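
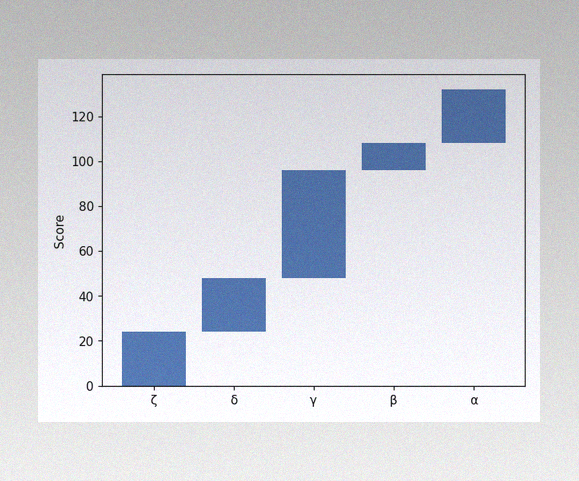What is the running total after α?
132

The image has some photo noise and uneven lighting. After α the running total reaches 132.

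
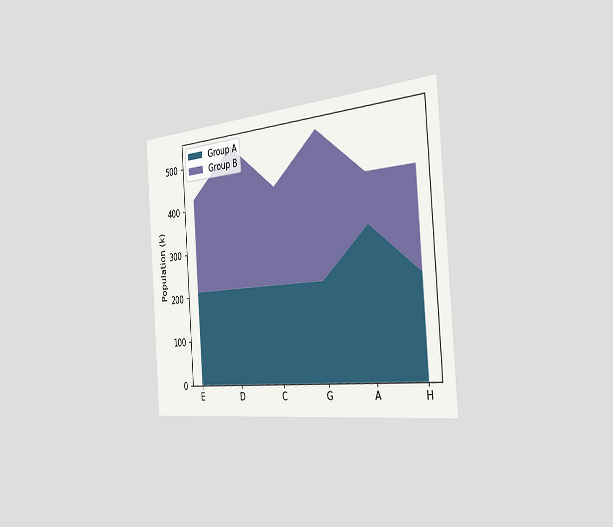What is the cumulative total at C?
The chart is tilted about 4° counter-clockwise and viewed slightly from the right. The stacked total at C reaches 424k.

424k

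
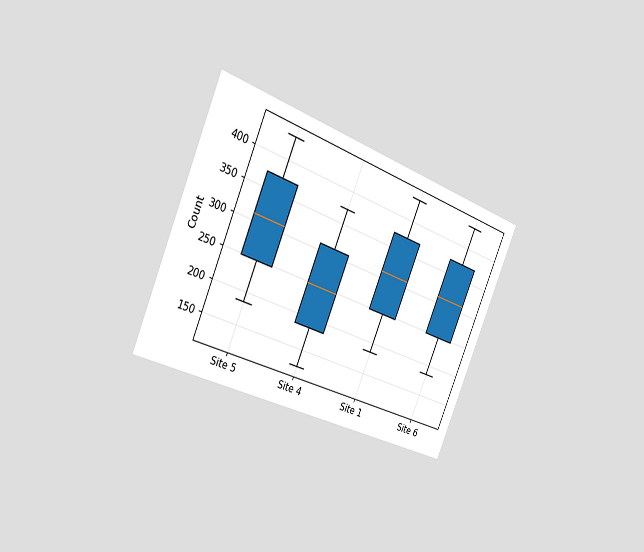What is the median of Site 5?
310

The chart is tilted about 23° clockwise and viewed slightly from the left. The median line in the Site 5 box sits at 310.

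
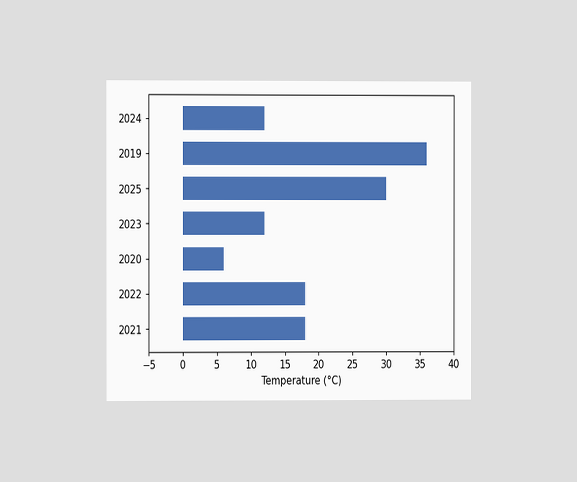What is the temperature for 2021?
18°C

The chart is viewed at a slight angle. Reading along the chart's x-axis, the 2021 bar reaches 18°C.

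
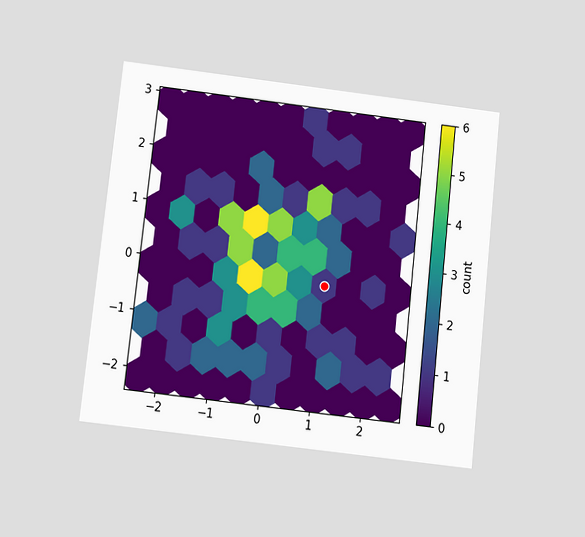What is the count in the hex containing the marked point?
1

The chart is tilted about 6° clockwise and viewed slightly from below. The marked hex reads 1 on the colorbar.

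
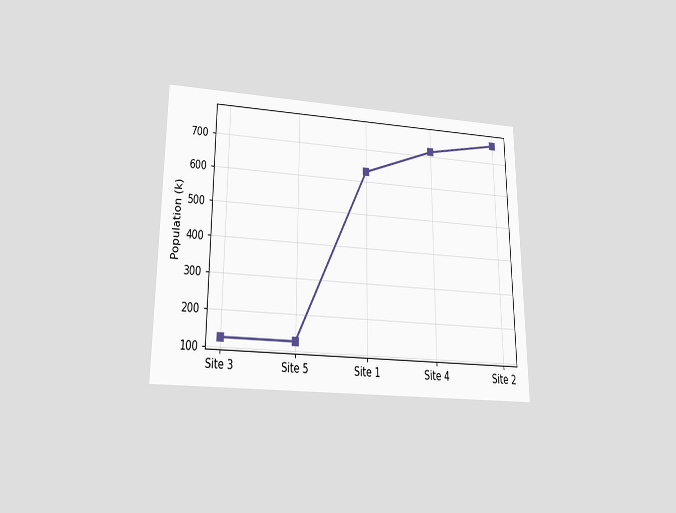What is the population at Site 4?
The chart is viewed slightly from below. At Site 4, the line is at 714k.

714k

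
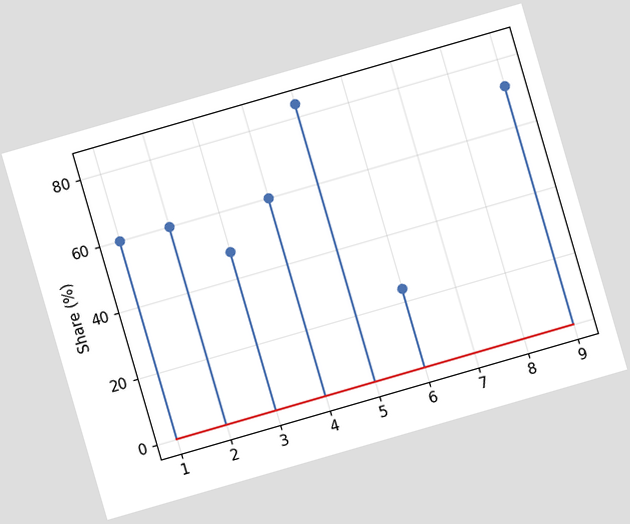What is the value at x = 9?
72%

The chart is tilted about 16° counter-clockwise. The stem at x=9 reaches 72%.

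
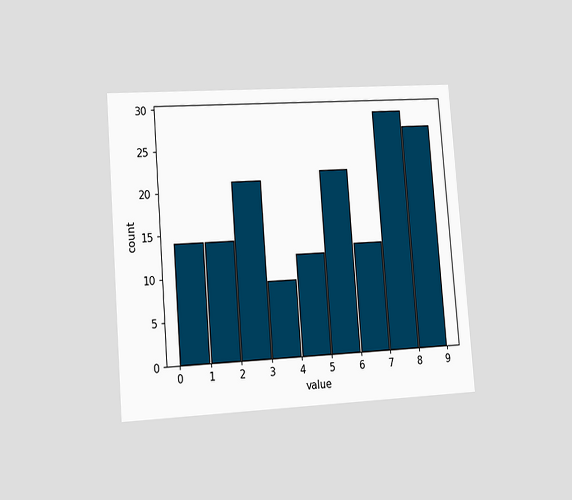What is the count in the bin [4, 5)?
The chart is tilted about 4° counter-clockwise and viewed slightly from the left. The [4, 5) bin has height 12.

12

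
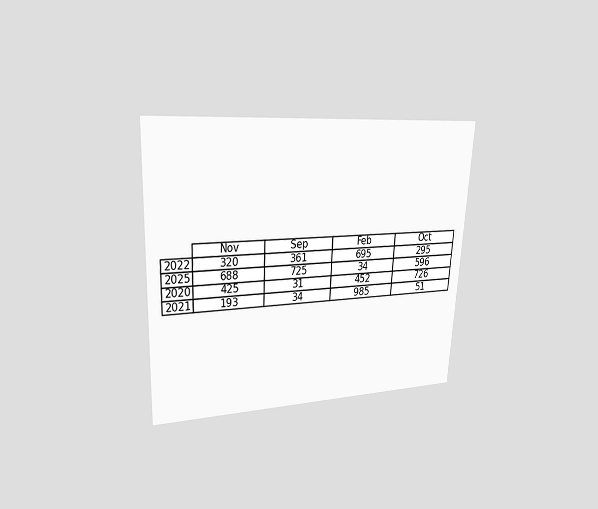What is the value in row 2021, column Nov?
The chart is tilted about 3° clockwise and viewed at a slight angle. The (2021, Nov) cell reads 193.

193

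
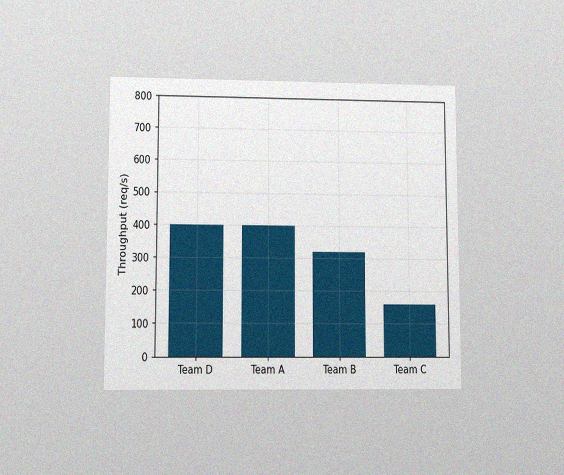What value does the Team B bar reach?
320req/s

The chart is viewed at a slight angle, with some photo noise. Reading along the chart's y-axis, the Team B bar reaches 320req/s.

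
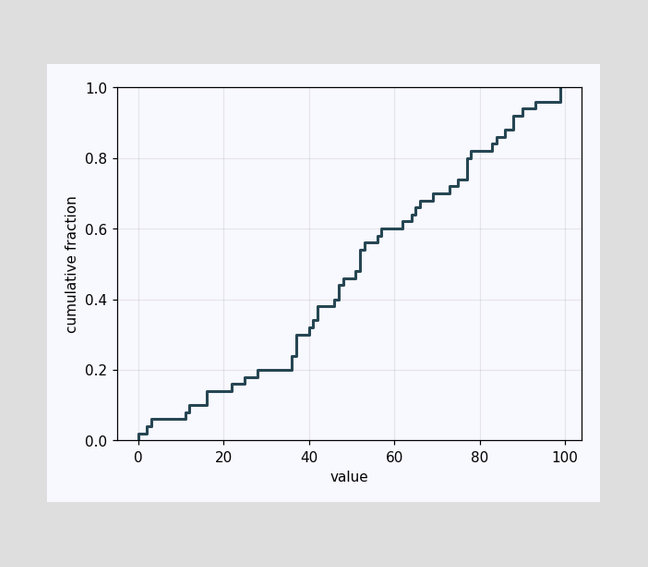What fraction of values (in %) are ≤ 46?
At x=46 the ECDF step is at 40%.

40%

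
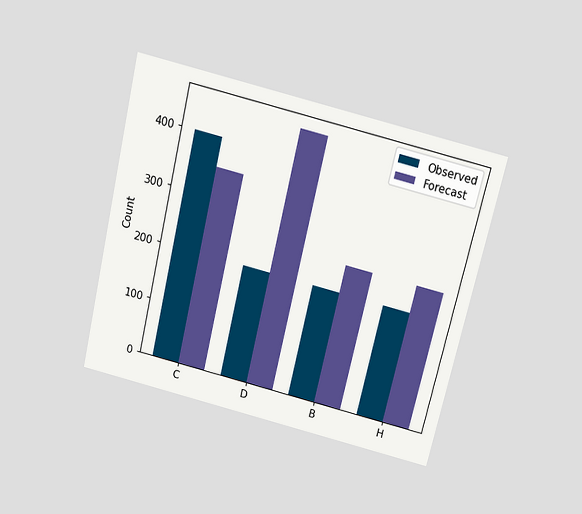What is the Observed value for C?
400

The chart is tilted about 13° clockwise and viewed slightly from above. The Observed bar at C reaches 400 on the y-axis.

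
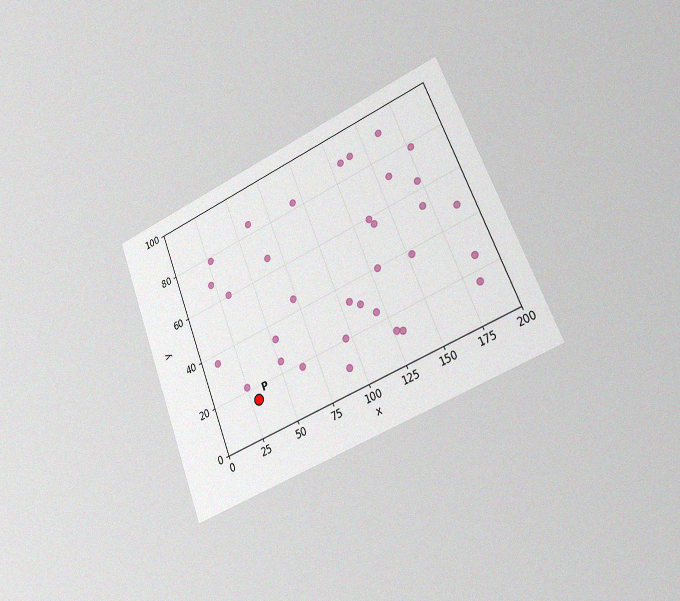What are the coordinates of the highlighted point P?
The chart is tilted about 22° counter-clockwise and viewed slightly from the right, with some photo noise. Following the gridlines from P to each axis, P sits at (30, 15).

(30, 15)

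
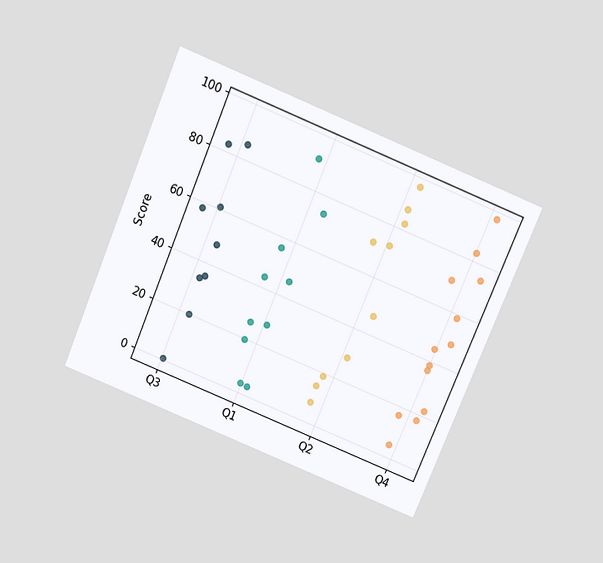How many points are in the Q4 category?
The chart is tilted about 22° clockwise and viewed slightly from above. Counting the markers in the Q4 column gives 13.

13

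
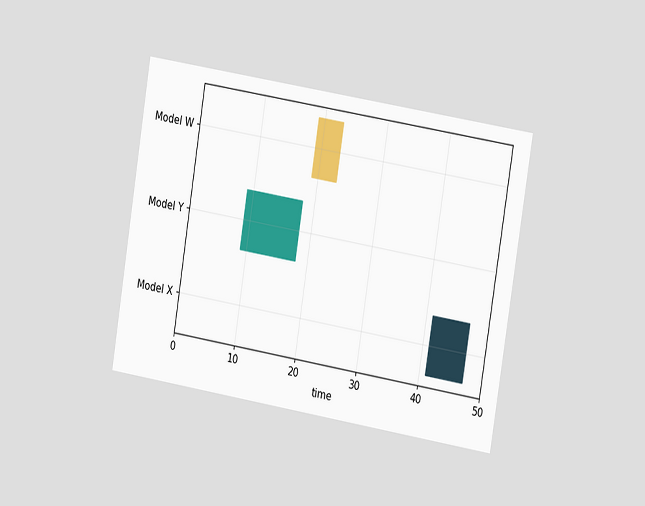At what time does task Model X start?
The chart is tilted about 9° clockwise and viewed slightly from the right. The Model X bar begins at t=41.

41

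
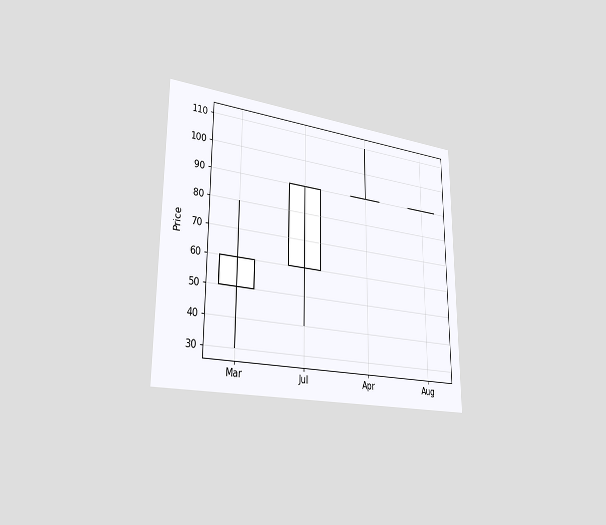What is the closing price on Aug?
The chart is viewed slightly from the left. The Aug candle closes at 90.

90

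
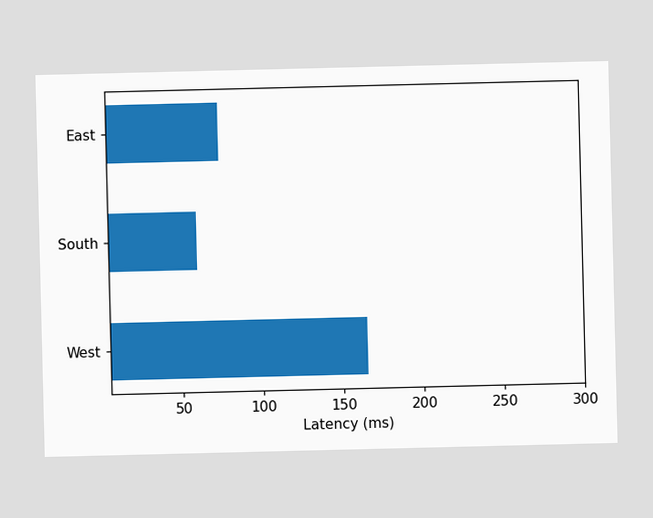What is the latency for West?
165ms

Reading along the chart's x-axis, the West bar reaches 165ms.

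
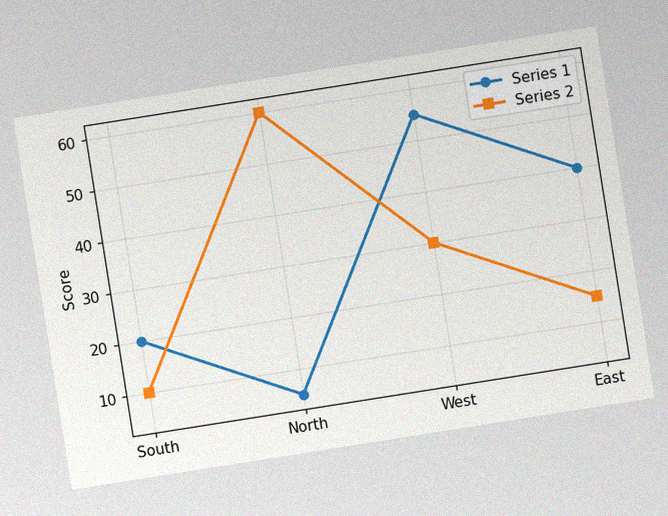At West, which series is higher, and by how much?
Series 1, by 25

The chart is tilted about 9° counter-clockwise, with some photo noise. At West, Series 1 sits above the other line by 25.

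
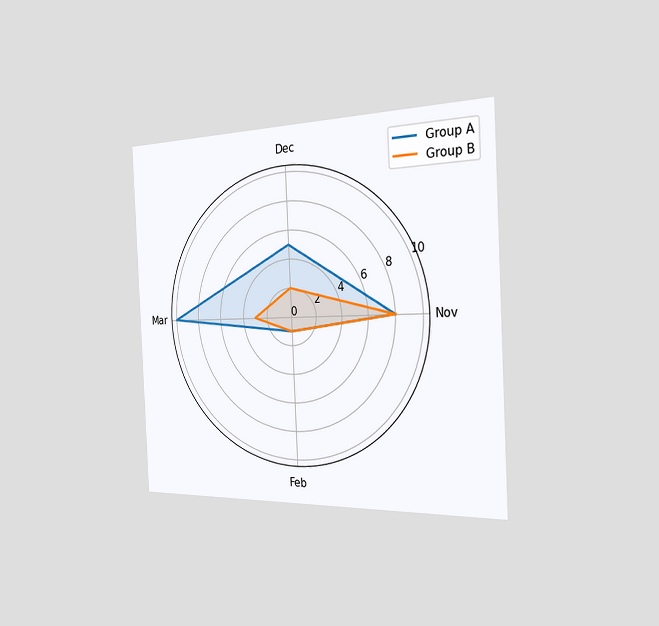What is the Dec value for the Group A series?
5

The chart is tilted about 3° counter-clockwise and viewed slightly from the right. On the Dec axis, Group A reaches 5.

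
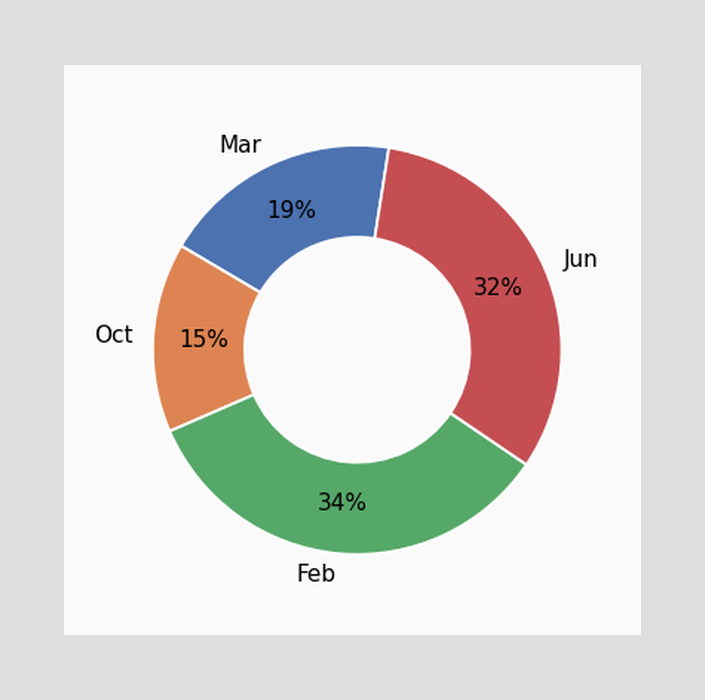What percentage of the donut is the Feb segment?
34%

The Feb segment takes up 34% of the ring.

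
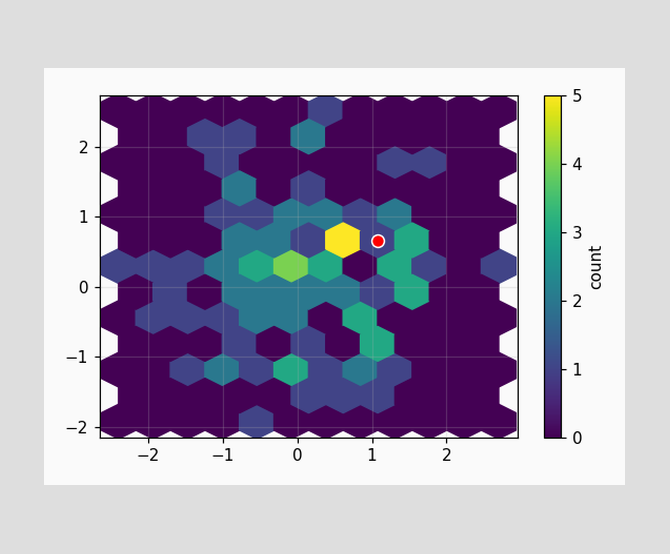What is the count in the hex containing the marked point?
The marked hex reads 1 on the colorbar.

1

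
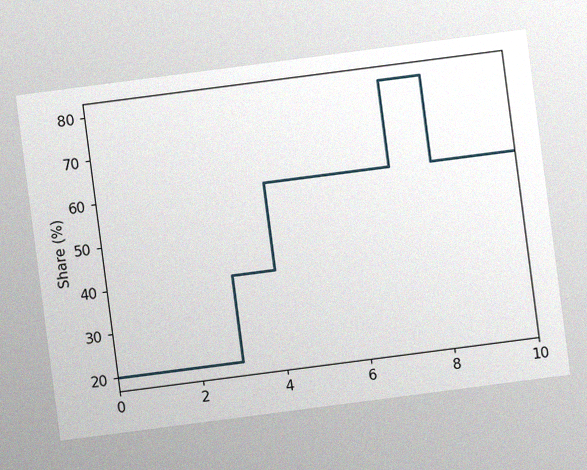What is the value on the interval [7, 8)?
80%

The chart is tilted about 7° counter-clockwise, with some photo noise. On [7, 8) the step sits at 80%.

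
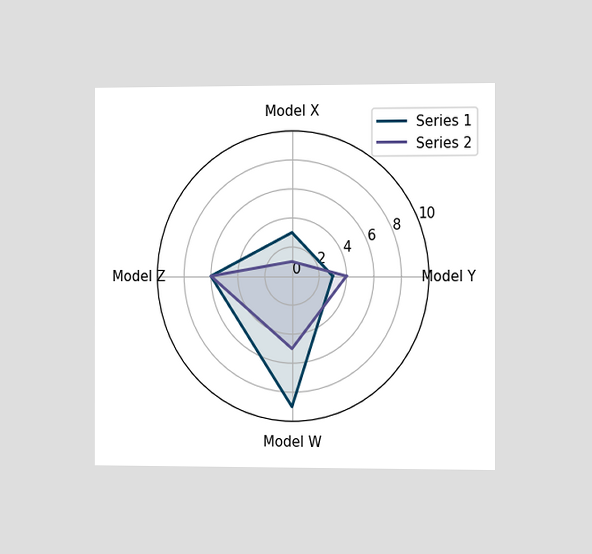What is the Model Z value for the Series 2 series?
6

The chart is viewed at a slight angle. On the Model Z axis, Series 2 reaches 6.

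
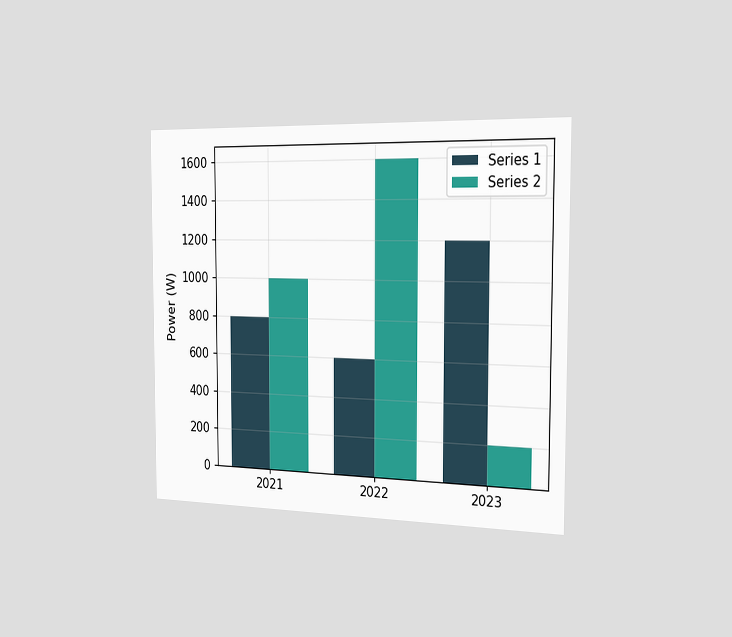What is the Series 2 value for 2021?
1000W

The chart is viewed slightly from the right. The Series 2 bar at 2021 reaches 1000W on the y-axis.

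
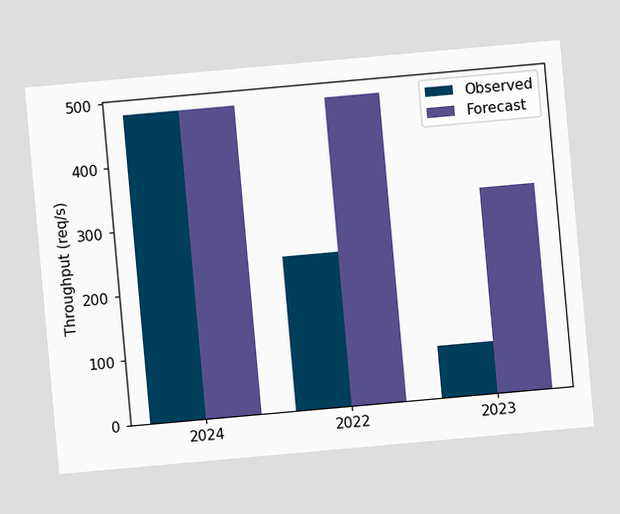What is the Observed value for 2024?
480req/s

The chart is tilted about 5° counter-clockwise. The Observed bar at 2024 reaches 480req/s on the y-axis.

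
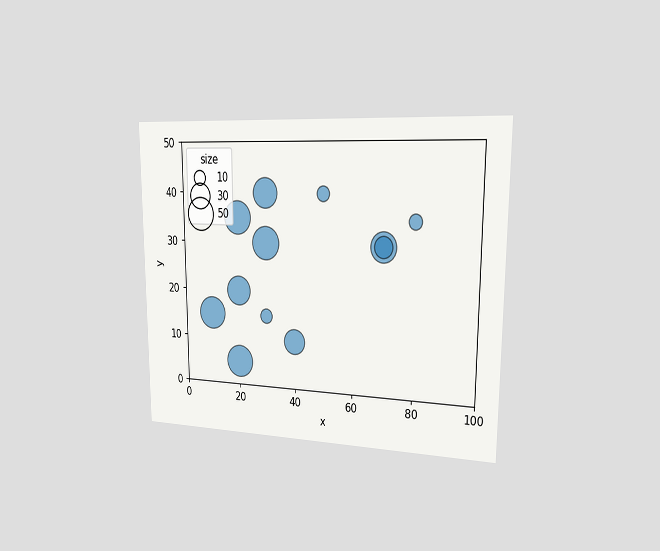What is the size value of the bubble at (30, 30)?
The chart is viewed slightly from the right. Matching the bubble at (30, 30) against the size legend gives 50.

50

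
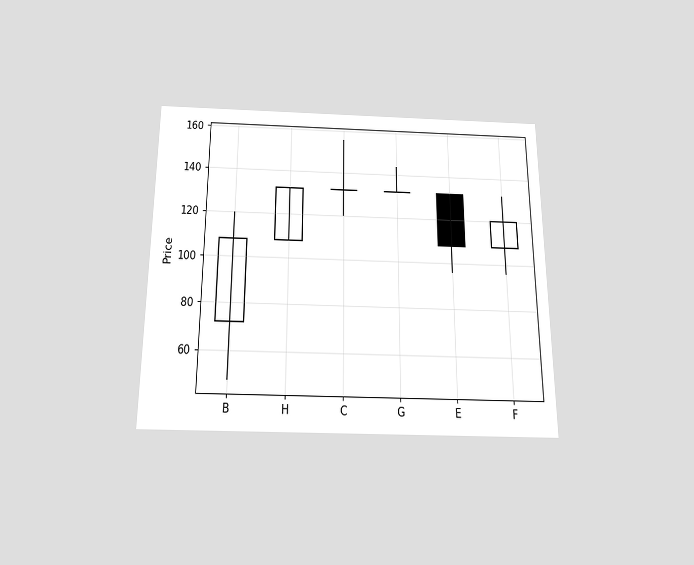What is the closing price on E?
108

The chart is viewed slightly from below. The E candle closes at 108.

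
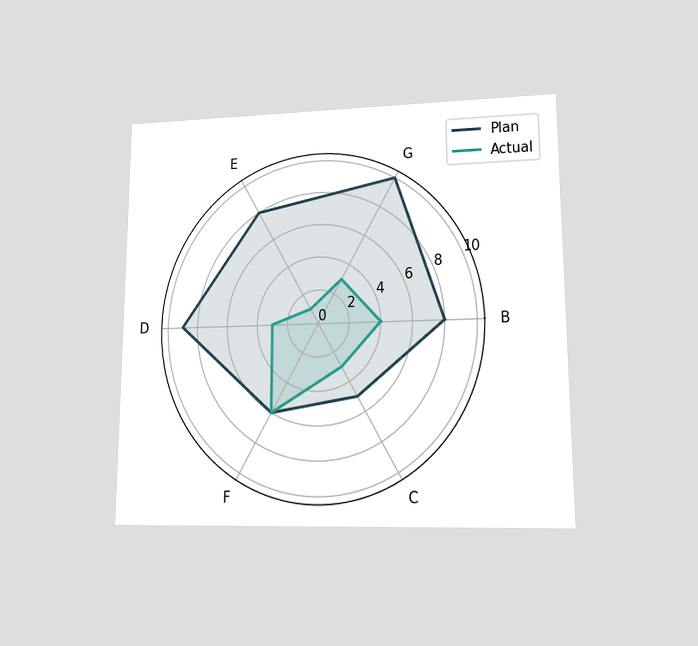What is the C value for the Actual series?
3

The chart is viewed at a slight angle. On the C axis, Actual reaches 3.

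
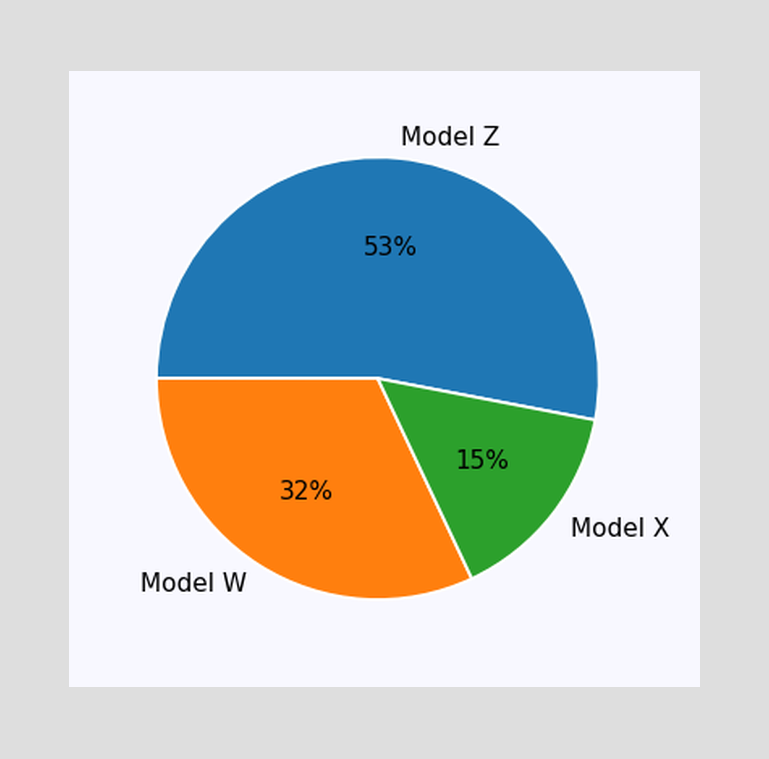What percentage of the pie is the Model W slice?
The Model W slice takes up 32% of the pie.

32%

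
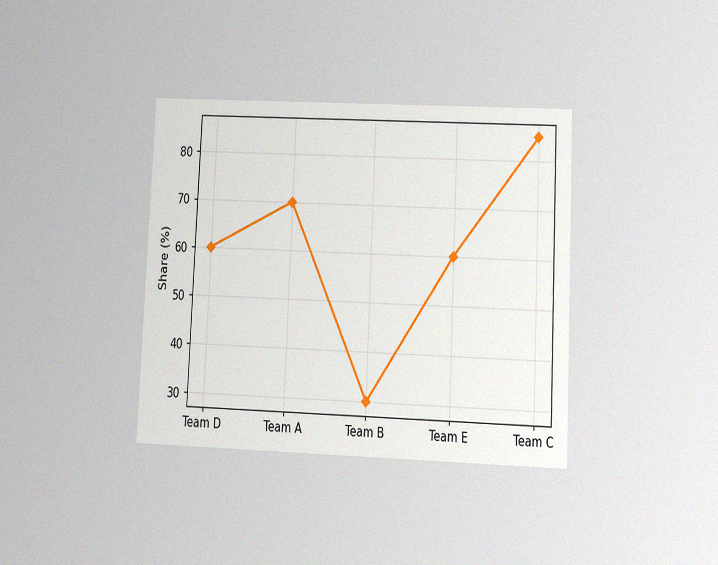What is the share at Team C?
The chart is tilted about 3° clockwise and viewed at a slight angle, with some photo noise. At Team C, the line is at 85%.

85%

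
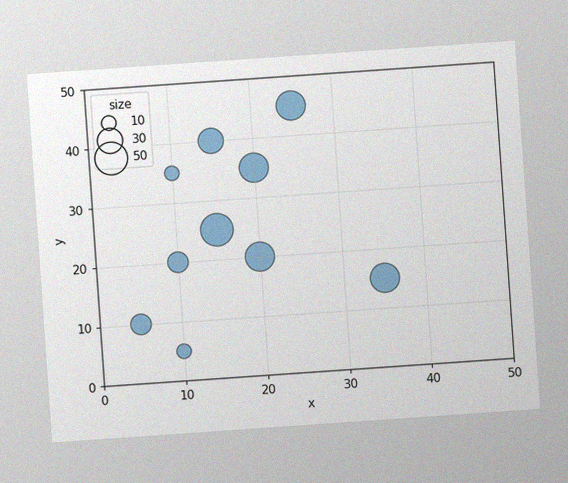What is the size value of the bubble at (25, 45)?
The chart is tilted about 4° counter-clockwise, with some photo noise. Matching the bubble at (25, 45) against the size legend gives 40.

40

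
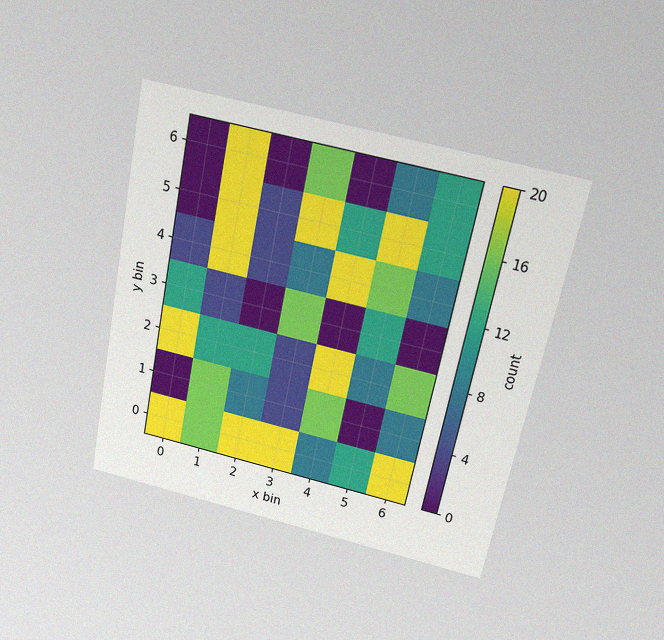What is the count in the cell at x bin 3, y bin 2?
4

The chart is tilted about 11° clockwise and viewed slightly from above, with some photo noise. Matching the cell (3, 2) against the colorbar gives 4.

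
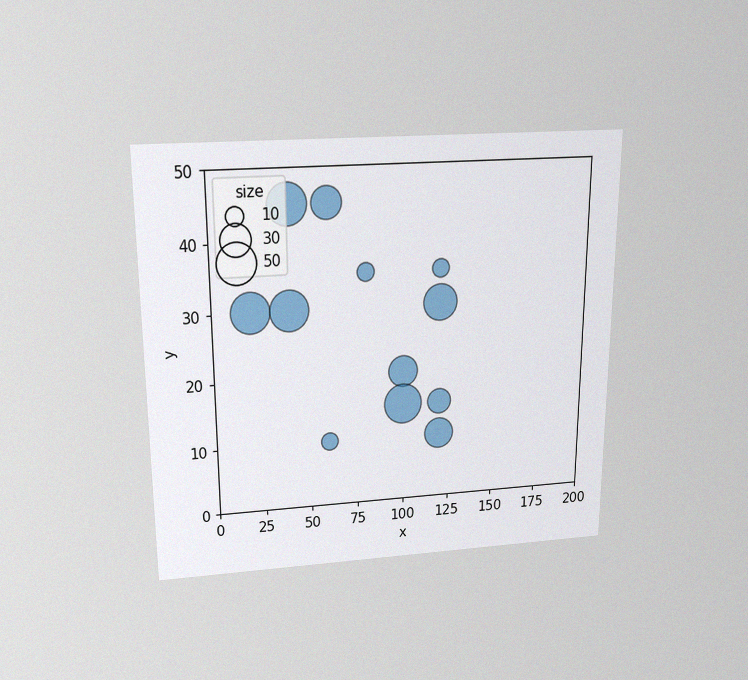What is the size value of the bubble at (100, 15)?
50

The chart is viewed slightly from above, with some photo noise. Matching the bubble at (100, 15) against the size legend gives 50.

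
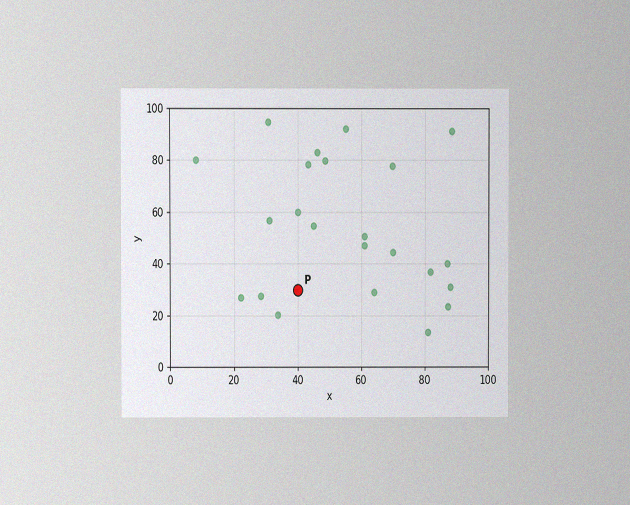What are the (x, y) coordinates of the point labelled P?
(40, 30)

The chart is viewed at a slight angle, with some photo noise. Following the gridlines from P to each axis, P sits at (40, 30).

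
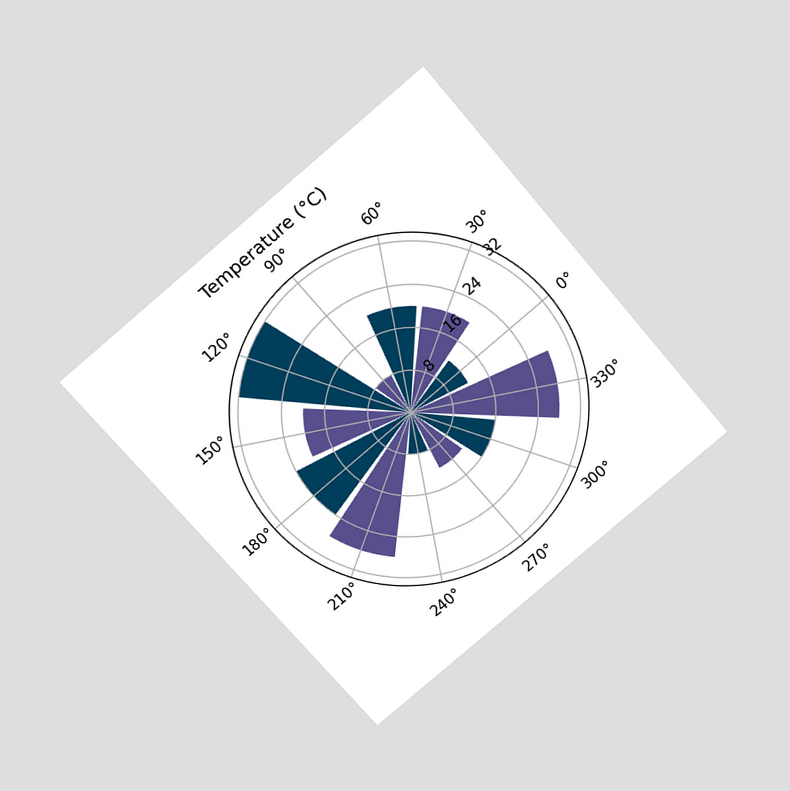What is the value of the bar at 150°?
20°C

The chart is tilted about 40° counter-clockwise and viewed slightly from above. The bar at 150° reaches 20°C on the radial axis.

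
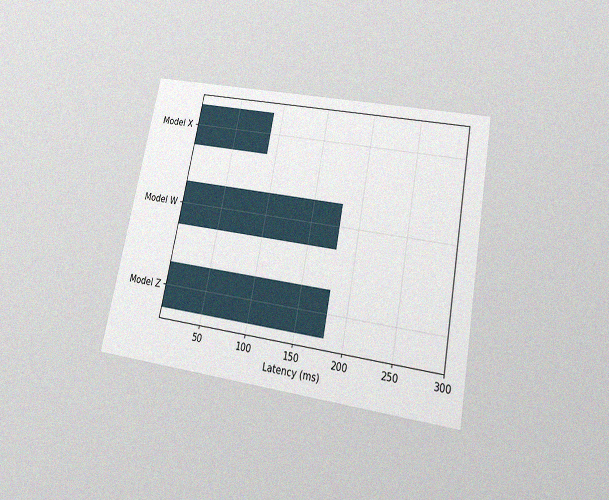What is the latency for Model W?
180ms

The chart is tilted about 11° clockwise and viewed slightly from below, with some photo noise. Reading along the chart's x-axis, the Model W bar reaches 180ms.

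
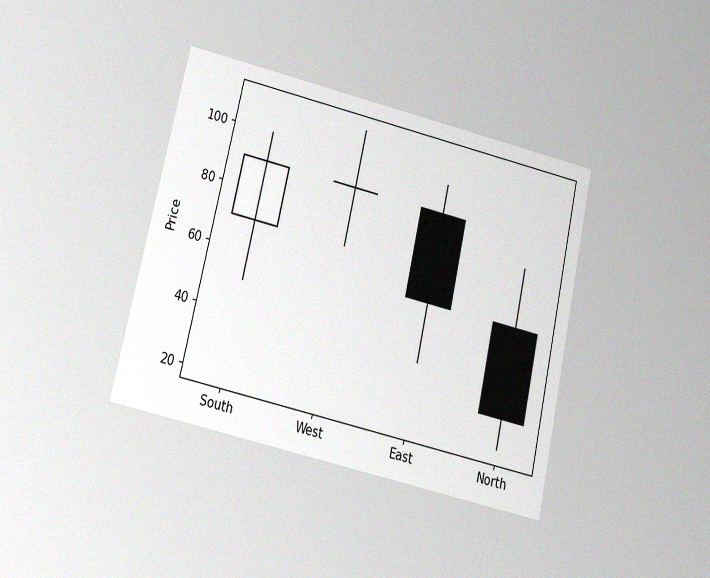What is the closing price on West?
90

The chart is tilted about 13° clockwise and viewed at a slight angle, with some photo noise. The West candle closes at 90.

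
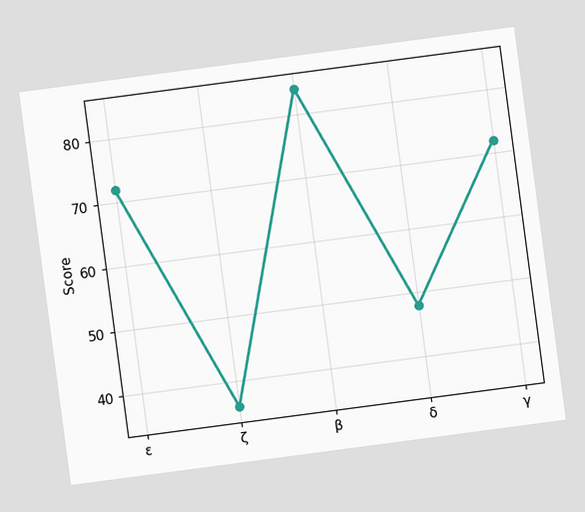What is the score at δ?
The chart is tilted about 8° counter-clockwise. At δ, the line is at 48.

48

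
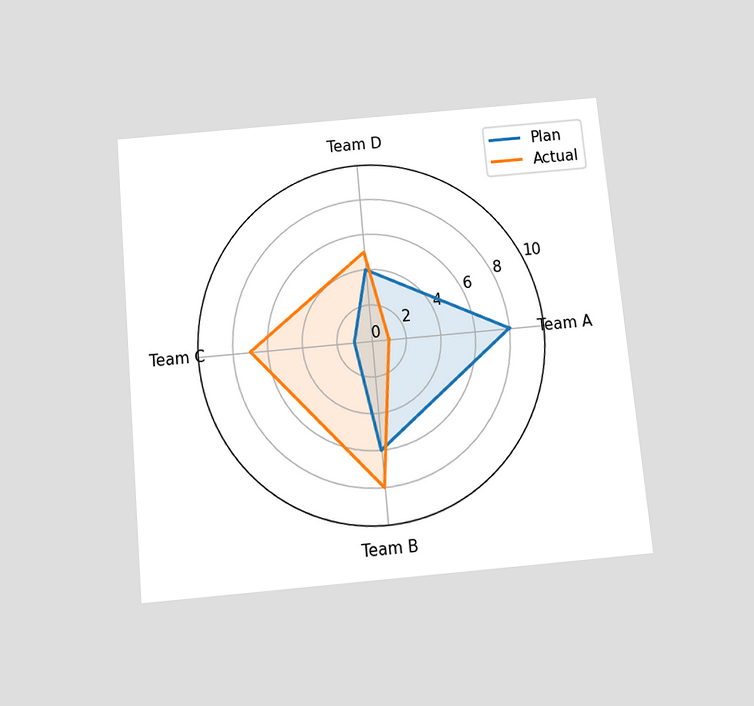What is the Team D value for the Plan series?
The chart is tilted about 5° counter-clockwise and viewed slightly from below. On the Team D axis, Plan reaches 4.

4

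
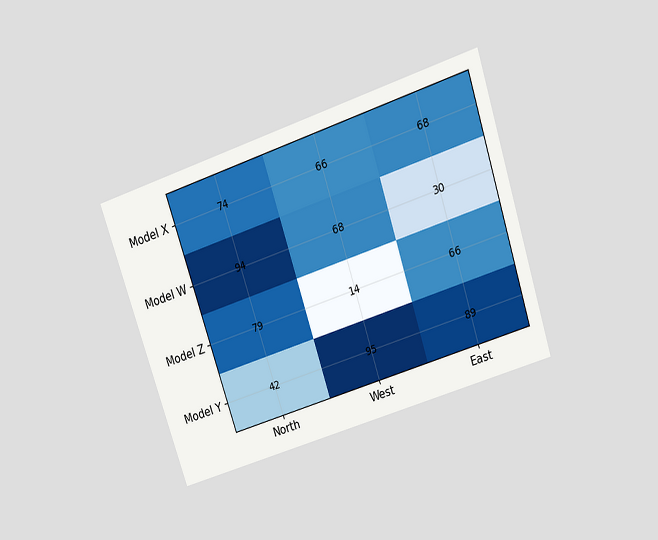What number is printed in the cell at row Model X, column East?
The chart is tilted about 18° counter-clockwise and viewed slightly from above. The (Model X, East) cell reads 68.

68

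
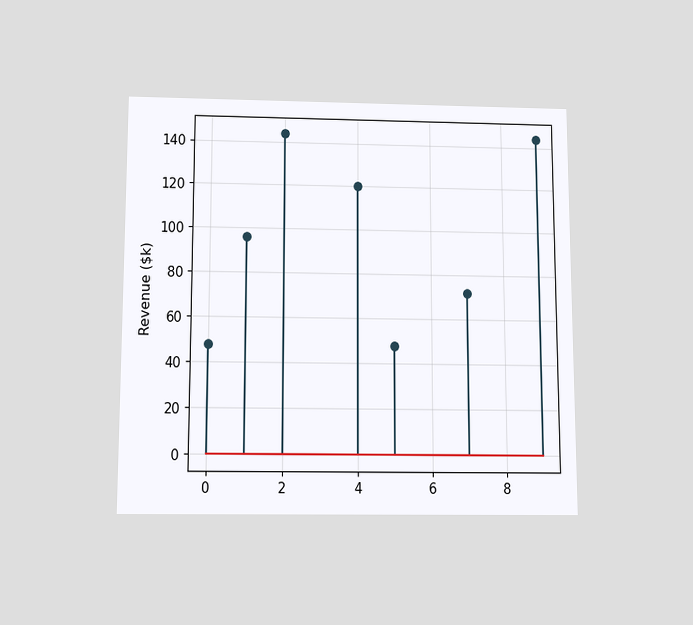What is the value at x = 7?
$72k

The chart is viewed slightly from below. The stem at x=7 reaches $72k.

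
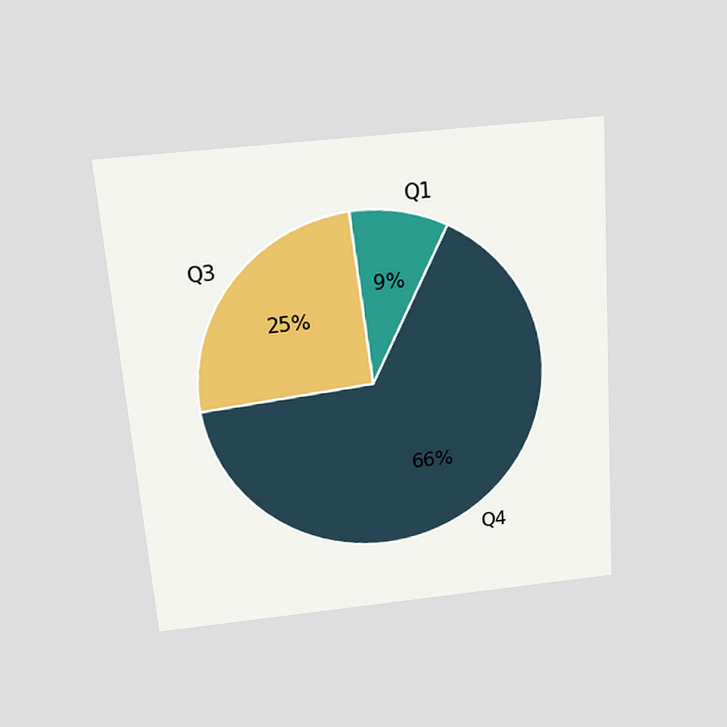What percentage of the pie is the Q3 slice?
25%

The chart is tilted about 4° counter-clockwise and viewed slightly from above. The Q3 slice takes up 25% of the pie.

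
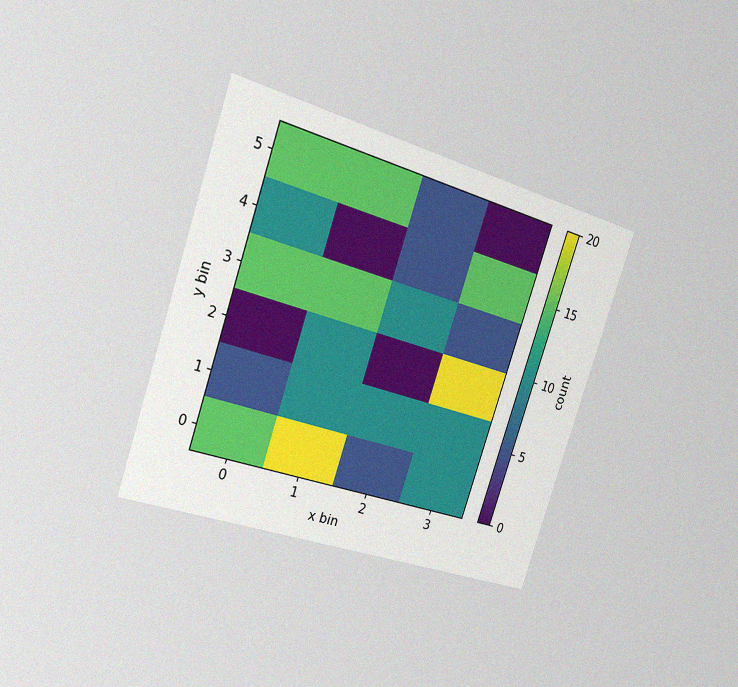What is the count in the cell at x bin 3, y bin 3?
The chart is tilted about 18° clockwise and viewed slightly from the left, with some photo noise. Matching the cell (3, 3) against the colorbar gives 5.

5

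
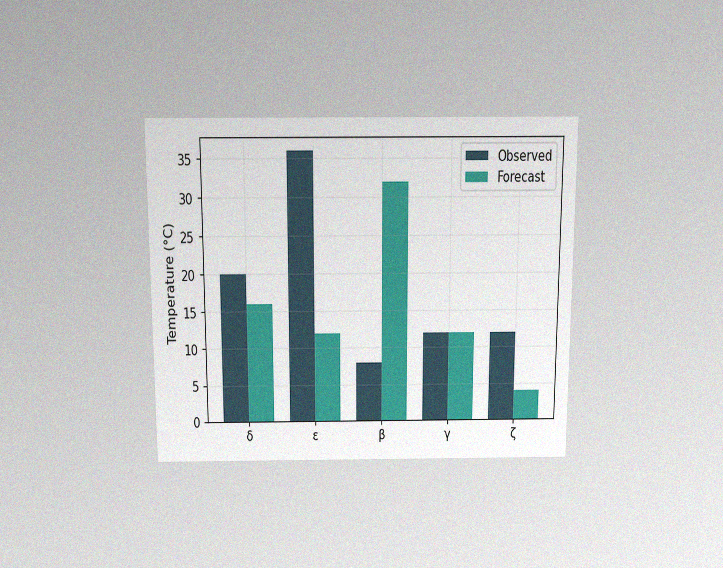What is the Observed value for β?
The chart is viewed slightly from above, with some photo noise. The Observed bar at β reaches 8°C on the y-axis.

8°C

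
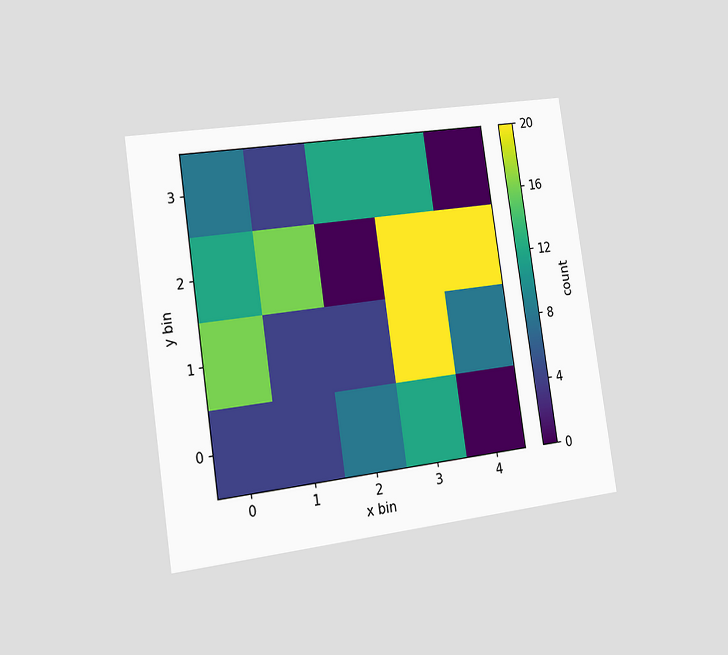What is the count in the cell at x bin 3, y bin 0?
The chart is tilted about 8° counter-clockwise and viewed slightly from the left. Matching the cell (3, 0) against the colorbar gives 12.

12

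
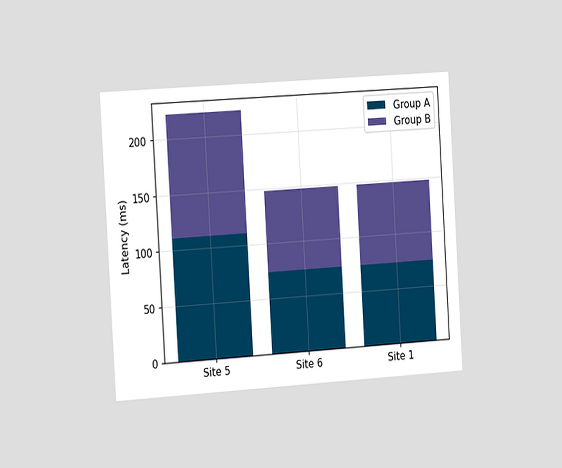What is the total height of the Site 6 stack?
148ms

The chart is tilted about 3° counter-clockwise and viewed slightly from the left. The Site 6 stack's top reaches 148ms on the y-axis.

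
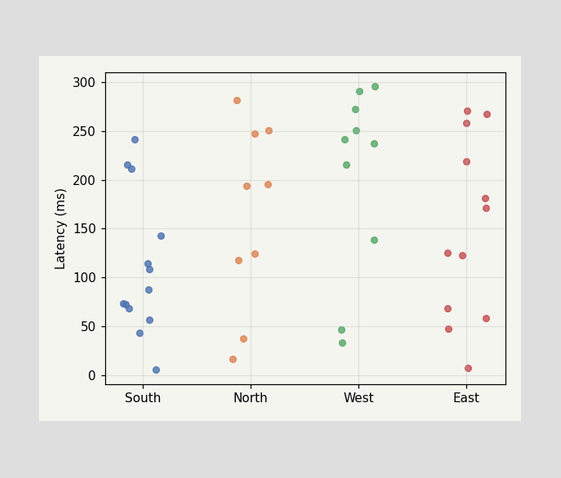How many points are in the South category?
13

Counting the markers in the South column gives 13.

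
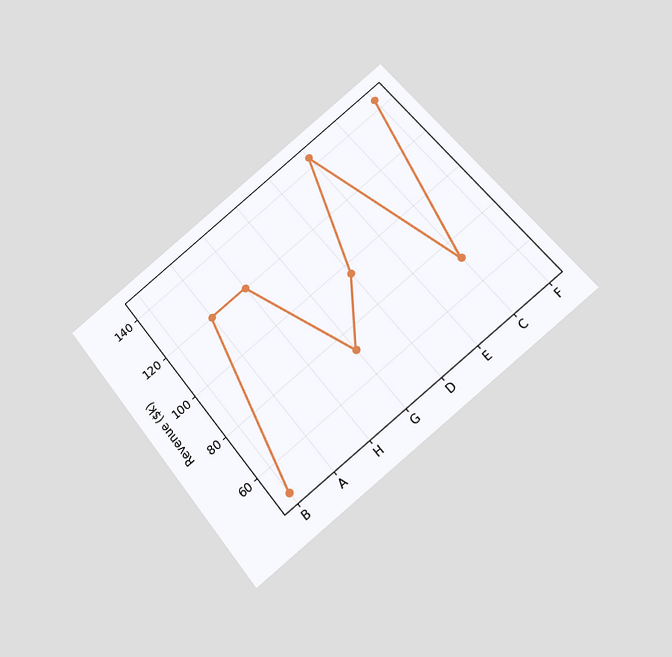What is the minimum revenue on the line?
$48k

The chart is tilted about 39° counter-clockwise and viewed slightly from below. The lowest point is at B, and reading across to the y-axis gives $48k.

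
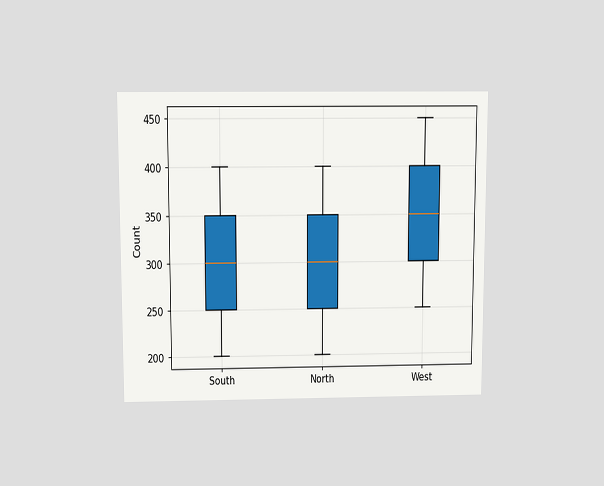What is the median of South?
The chart is viewed slightly from above. The median line in the South box sits at 300.

300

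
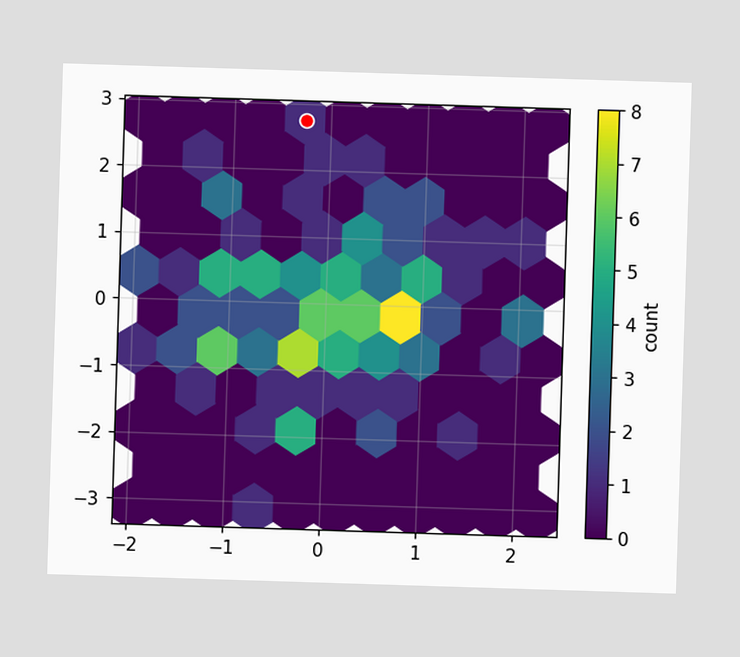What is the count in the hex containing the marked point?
The marked hex reads 1 on the colorbar.

1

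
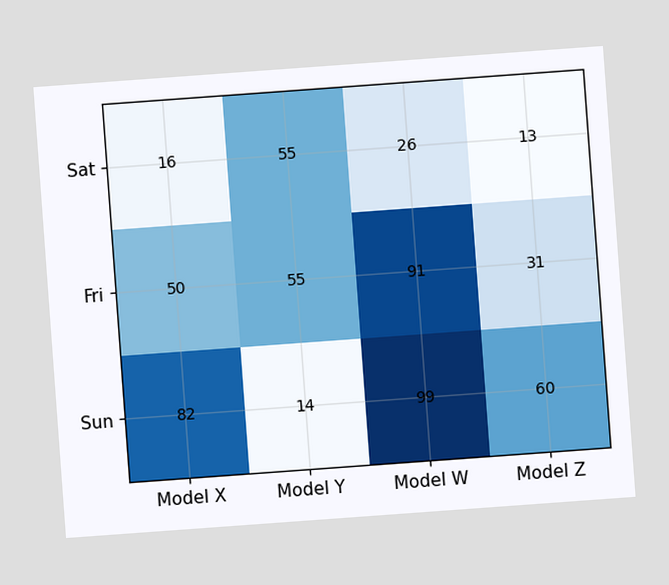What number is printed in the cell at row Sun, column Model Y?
The chart is tilted about 4° counter-clockwise. The (Sun, Model Y) cell reads 14.

14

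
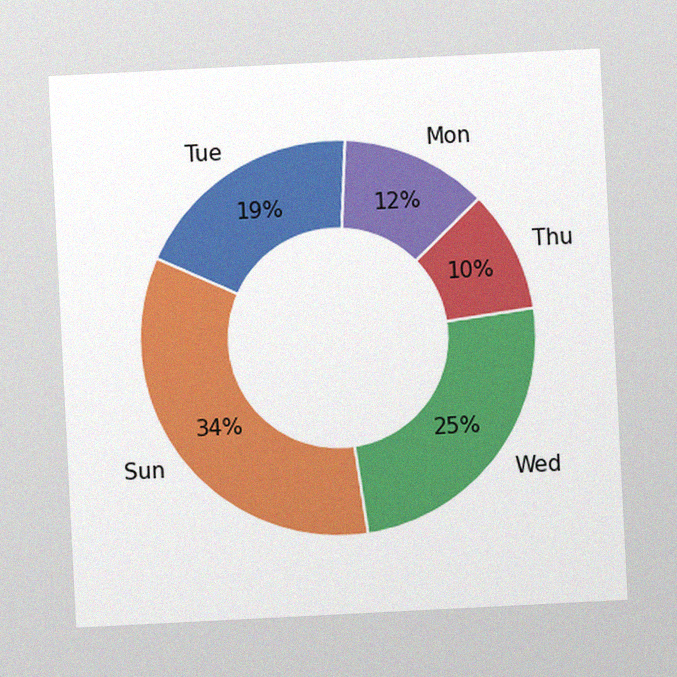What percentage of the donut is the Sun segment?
34%

The chart is tilted about 3° counter-clockwise, with some photo noise. The Sun segment takes up 34% of the ring.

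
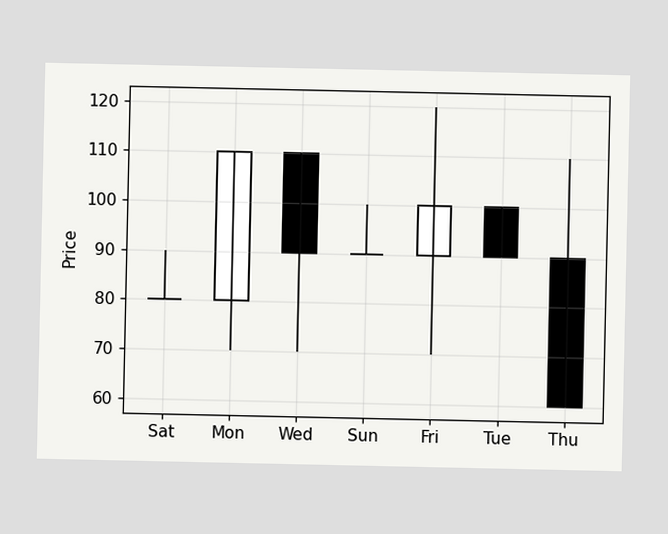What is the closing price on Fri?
The Fri candle closes at 100.

100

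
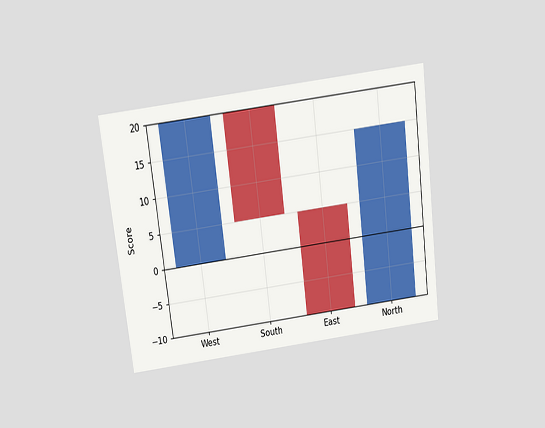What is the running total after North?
The chart is tilted about 7° counter-clockwise and viewed slightly from above. After North the running total reaches 15.

15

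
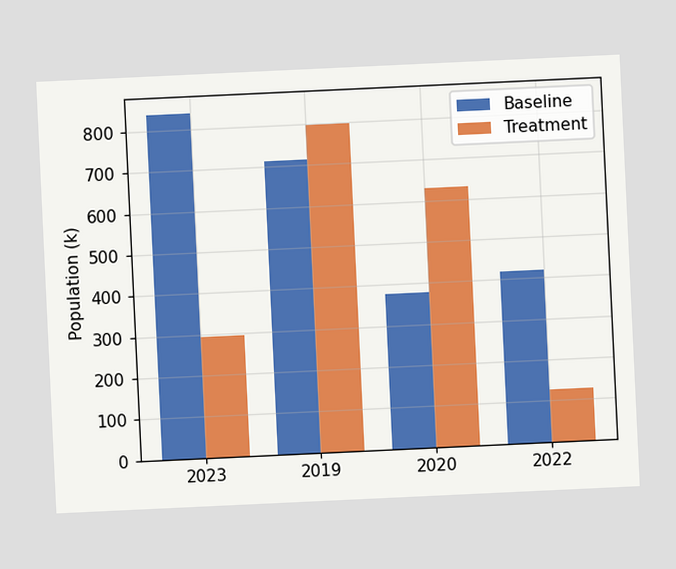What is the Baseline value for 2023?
840k

The chart is tilted about 3° counter-clockwise. The Baseline bar at 2023 reaches 840k on the y-axis.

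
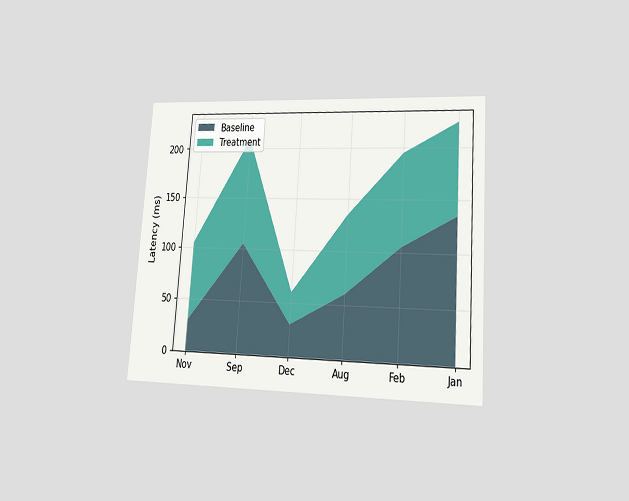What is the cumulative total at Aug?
135ms

The chart is tilted about 4° clockwise and viewed at a slight angle. The stacked total at Aug reaches 135ms.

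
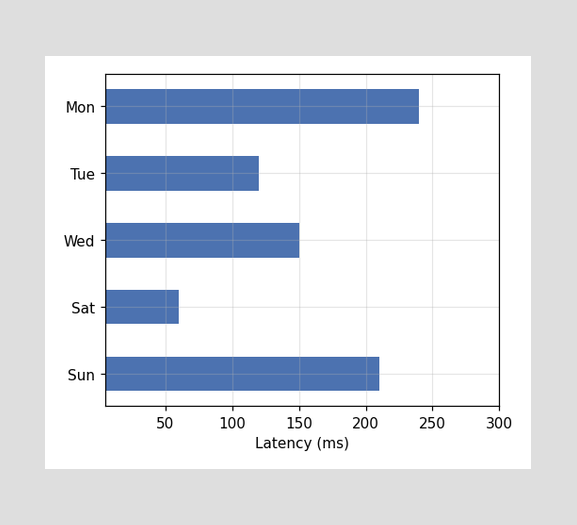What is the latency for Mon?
Reading along the chart's x-axis, the Mon bar reaches 240ms.

240ms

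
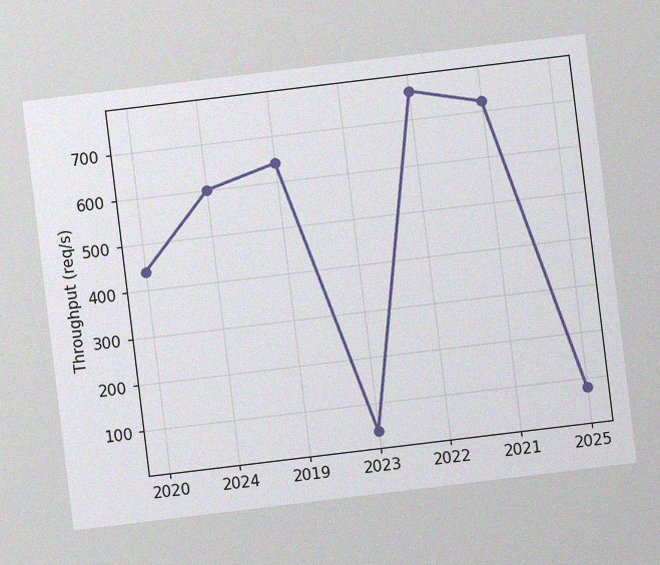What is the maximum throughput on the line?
The chart is tilted about 7° counter-clockwise, with some photo noise. The highest point is at 2022, and reading across to the y-axis gives 760req/s.

760req/s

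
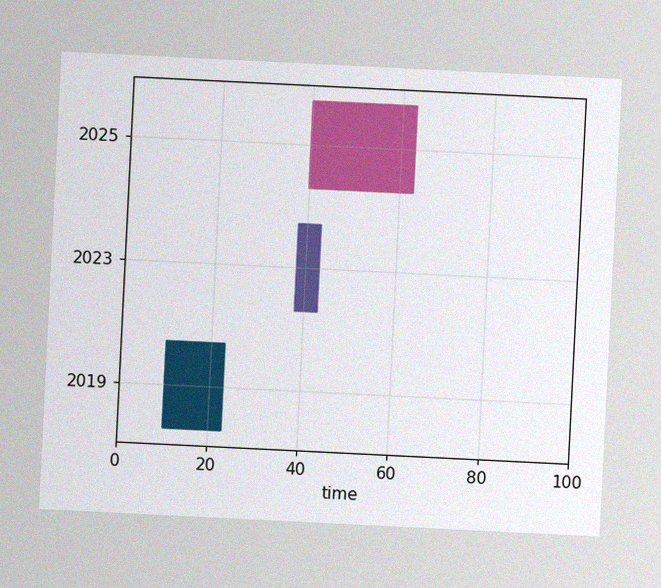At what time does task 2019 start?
The chart is tilted about 3° clockwise, with some photo noise. The 2019 bar begins at t=10.

10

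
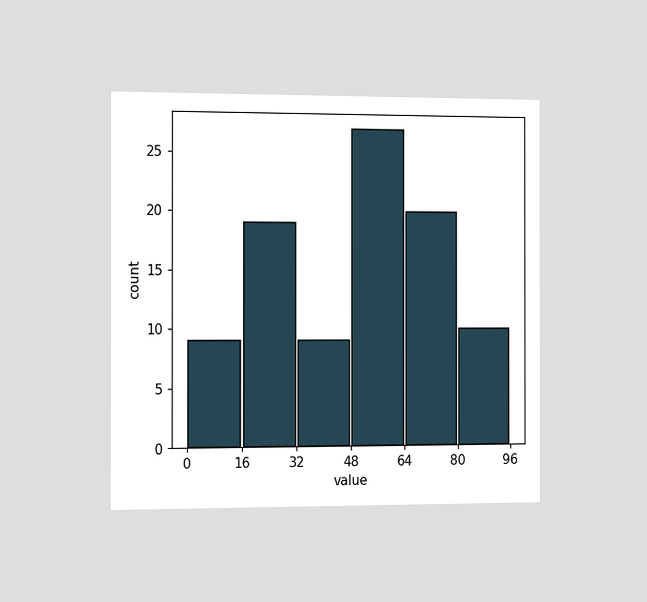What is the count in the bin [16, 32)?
19

The chart is viewed slightly from the left. The [16, 32) bin has height 19.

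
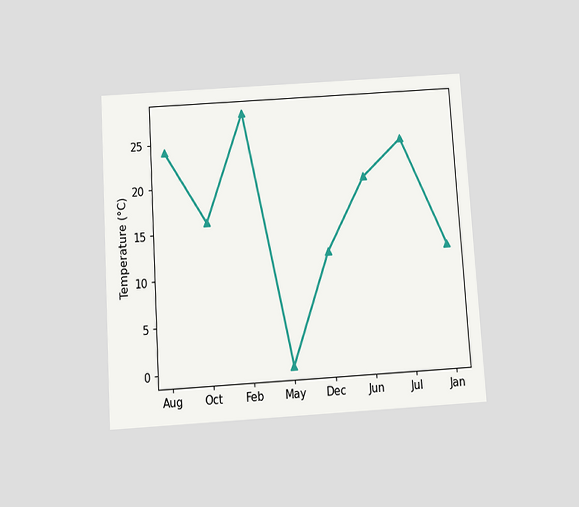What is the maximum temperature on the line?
28°C

The chart is tilted about 4° counter-clockwise and viewed slightly from below. The highest point is at Feb, and reading across to the y-axis gives 28°C.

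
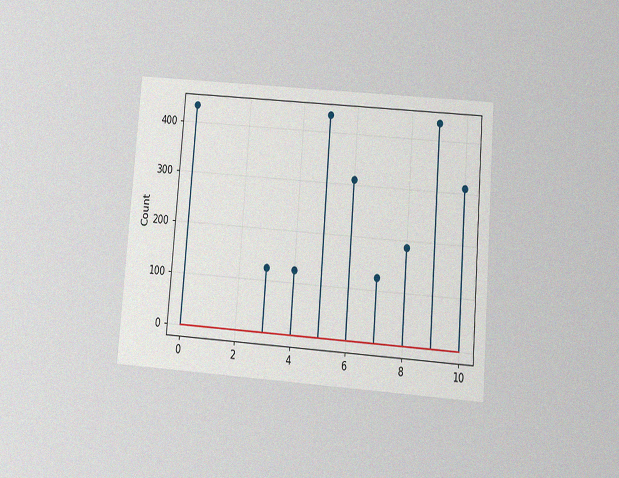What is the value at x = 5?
The chart is tilted about 5° clockwise and viewed slightly from below, with some photo noise. The stem at x=5 reaches 434.

434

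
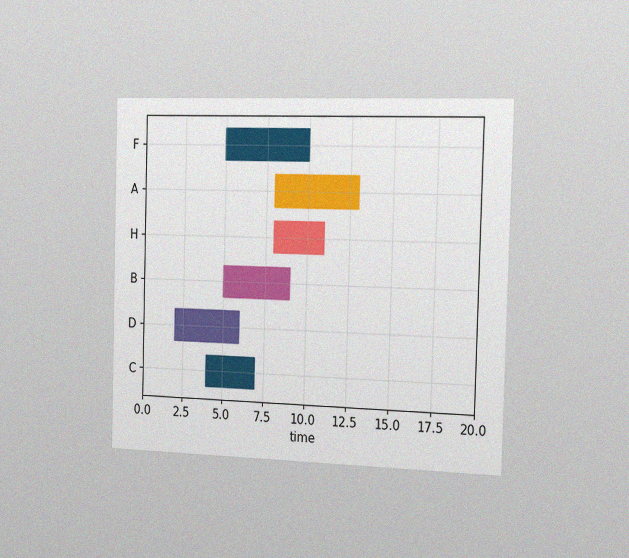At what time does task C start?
The chart is viewed slightly from the right, with some photo noise. The C bar begins at t=4.

4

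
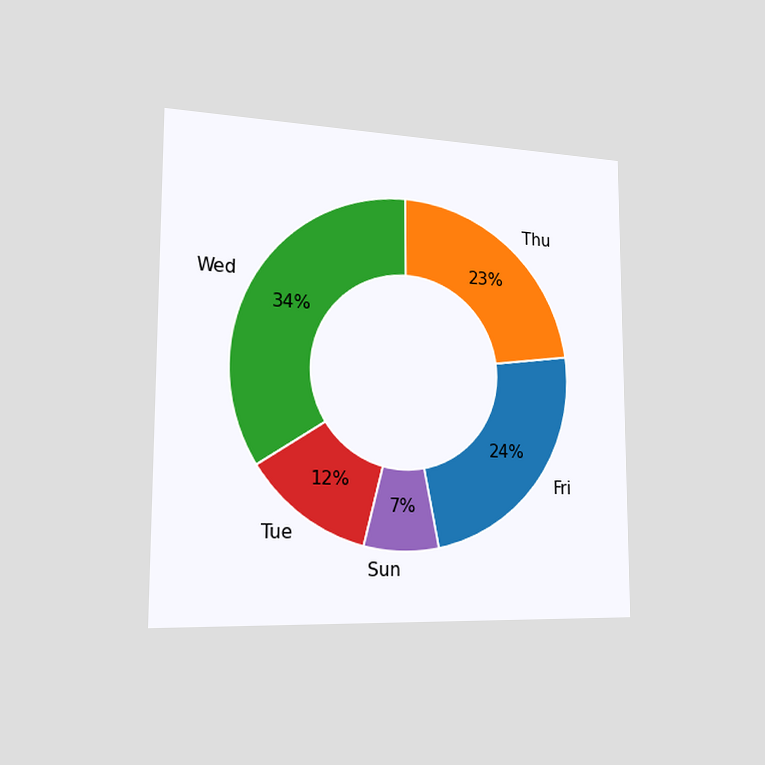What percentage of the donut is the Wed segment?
34%

The chart is viewed slightly from the left. The Wed segment takes up 34% of the ring.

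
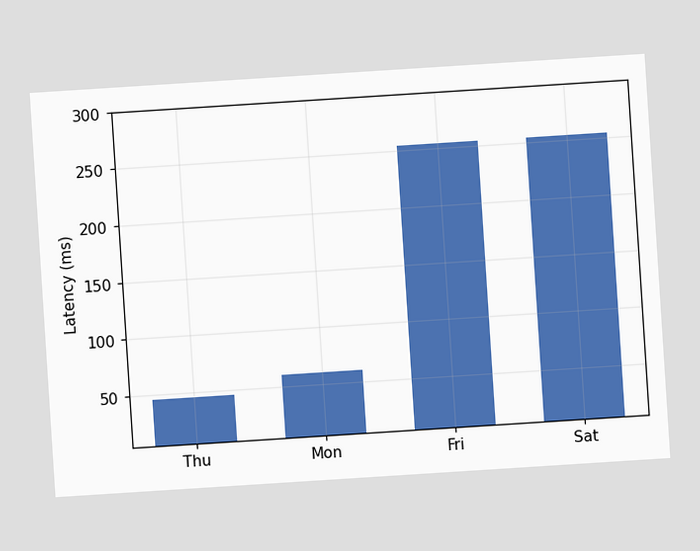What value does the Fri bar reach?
The chart is tilted about 4° counter-clockwise. Reading along the chart's y-axis, the Fri bar reaches 255ms.

255ms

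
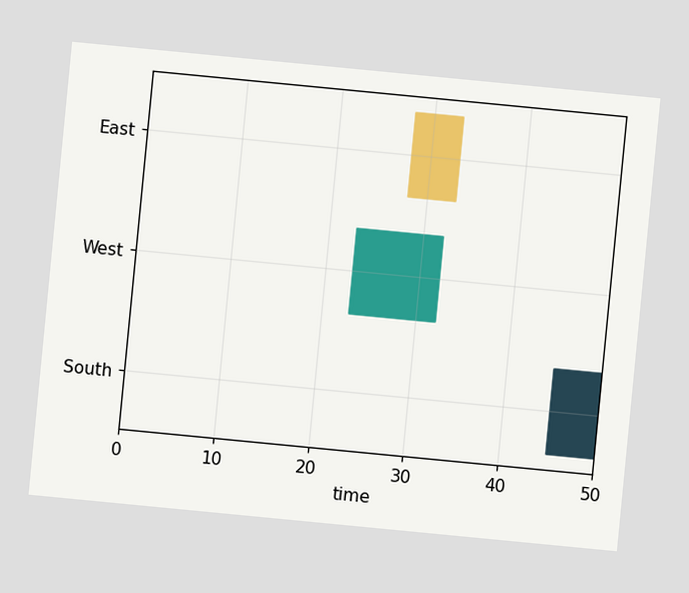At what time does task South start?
The chart is tilted about 5° clockwise. The South bar begins at t=45.

45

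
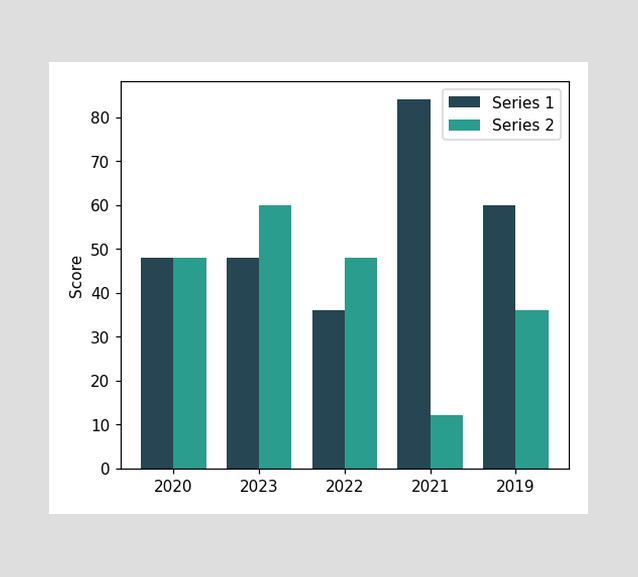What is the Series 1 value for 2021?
The Series 1 bar at 2021 reaches 84 on the y-axis.

84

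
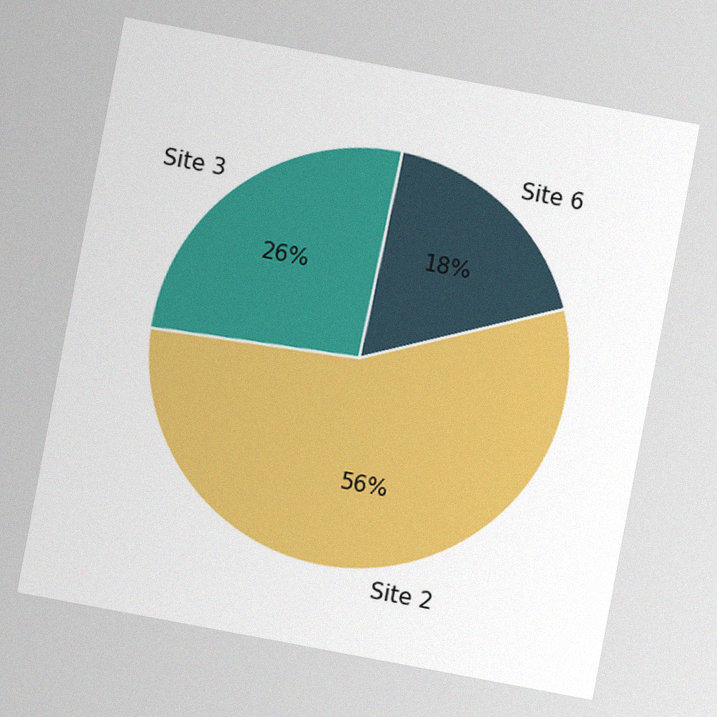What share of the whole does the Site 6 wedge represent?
The chart is tilted about 11° clockwise, with some photo noise. The Site 6 slice takes up 18% of the pie.

18%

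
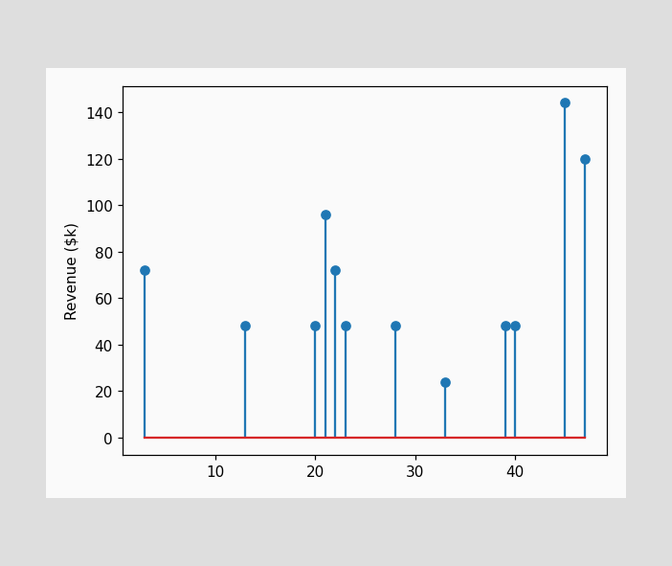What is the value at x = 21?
$96k

The stem at x=21 reaches $96k.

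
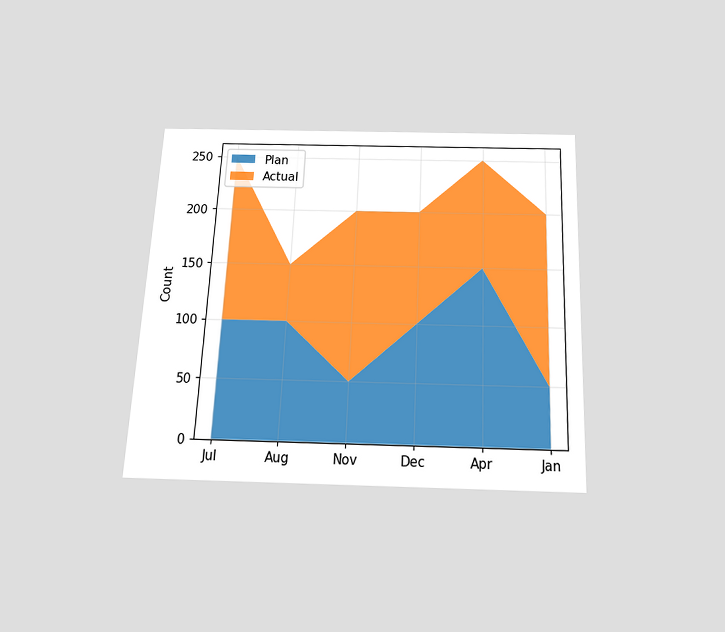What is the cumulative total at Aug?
150

The chart is tilted about 3° clockwise and viewed slightly from below. The stacked total at Aug reaches 150.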